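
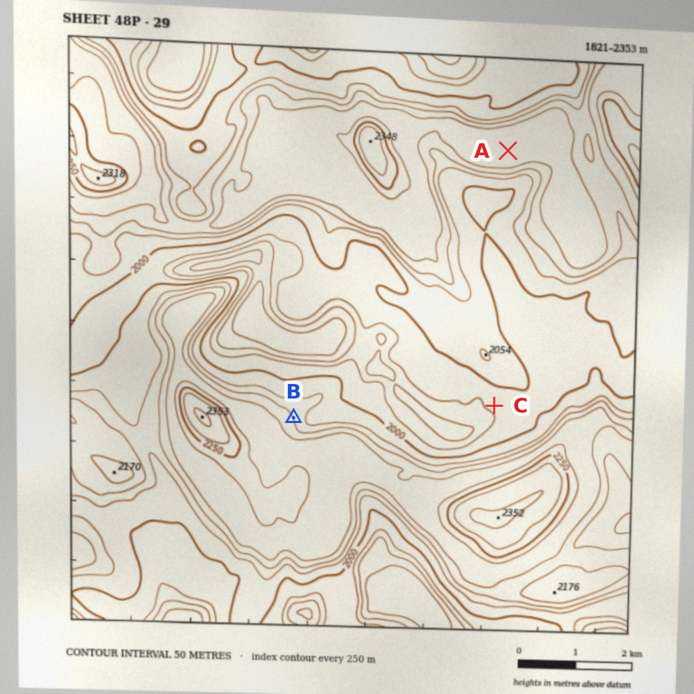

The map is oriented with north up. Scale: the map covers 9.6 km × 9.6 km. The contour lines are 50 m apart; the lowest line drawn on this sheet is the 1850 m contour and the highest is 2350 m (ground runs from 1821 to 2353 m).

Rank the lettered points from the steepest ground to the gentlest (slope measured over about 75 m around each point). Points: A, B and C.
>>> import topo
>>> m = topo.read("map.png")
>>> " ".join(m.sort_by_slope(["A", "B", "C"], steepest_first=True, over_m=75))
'B C A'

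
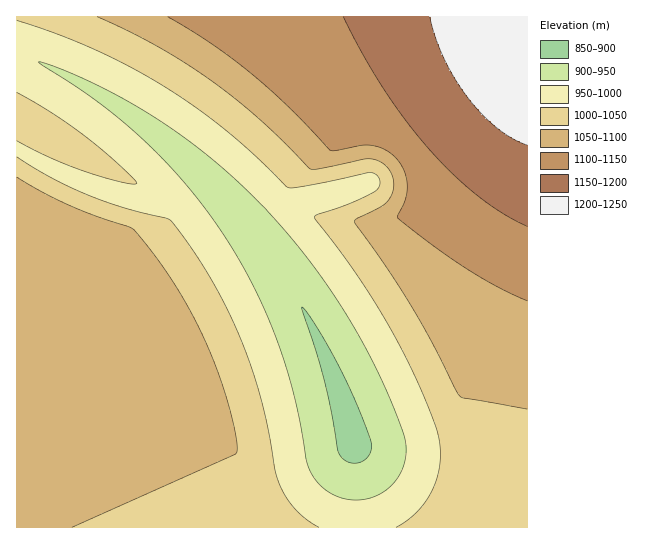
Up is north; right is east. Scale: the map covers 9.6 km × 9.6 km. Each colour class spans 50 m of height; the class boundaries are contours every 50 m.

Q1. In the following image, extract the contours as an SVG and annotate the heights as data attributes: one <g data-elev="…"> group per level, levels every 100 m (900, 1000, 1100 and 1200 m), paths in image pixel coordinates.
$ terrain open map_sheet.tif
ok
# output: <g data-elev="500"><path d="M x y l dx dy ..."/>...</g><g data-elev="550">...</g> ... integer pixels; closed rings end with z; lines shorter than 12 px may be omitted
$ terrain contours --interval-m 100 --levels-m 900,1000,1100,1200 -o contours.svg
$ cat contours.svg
<g data-elev="900"><path d="M349 462l-7-4-4-7-13-68-23-76 15 20 22 39 17 37 15 38 0 9-5 9-8 4z"/></g><g data-elev="1000"><path d="M319 527l-12-7-10-9-9-10-7-12-6-18-6-40-8-33-20-57-14-32-16-30-18-29-21-28-6-4-43-10-38-14-35-17-33-20"/><path d="M17 141l31 16 33 13 40 12 12 2 4-1-20-20-34-28-32-22-34-21"/><path d="M17 20l38 13 38 16 36 17 34 20 33 21 31 24 28 25 33 31 6 1 17-3 58-12 5 0 4 4 2 8-2 4-4 3-23 11-32 11-5 3 43 58 32 51 28 55 21 52 2 13 0 15-2 13-4 13-7 12-9 12-11 9-11 7"/></g><g data-elev="1100"><path d="M168 17l43 27 40 30 38 33 41 43 5 1 34-6 12 3 10 6 11 12 5 16-1 15-8 18 0 3 35 27 34 24 31 18 29 14"/></g><g data-elev="1200"><path d="M430 17l5 20 9 21 10 20 13 19 15 17 15 14 16 11 14 6"/></g>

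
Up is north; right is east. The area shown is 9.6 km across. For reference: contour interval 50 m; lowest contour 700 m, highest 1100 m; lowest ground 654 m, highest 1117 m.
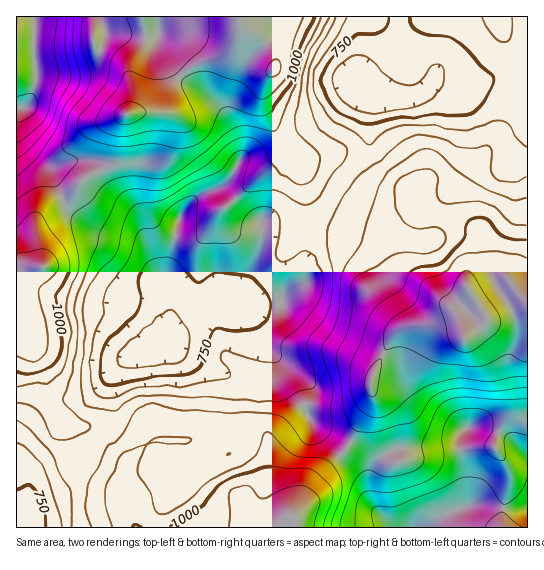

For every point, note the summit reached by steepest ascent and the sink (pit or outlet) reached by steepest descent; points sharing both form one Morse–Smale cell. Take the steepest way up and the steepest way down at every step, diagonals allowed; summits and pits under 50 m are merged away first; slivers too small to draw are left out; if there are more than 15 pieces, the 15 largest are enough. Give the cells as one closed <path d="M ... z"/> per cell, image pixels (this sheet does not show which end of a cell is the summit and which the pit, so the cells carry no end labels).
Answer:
<path d="M181 77l-8 8-6 20-6 7-32 1-6 5-4 11-3 29-3 5-27 14-16 16-9 5 10 15 24 18 11 4 28 4 10 6 23 45 2 9-1 28-9 16 28 13 18 11 14 5 10 0 8-7 6-11 1-17-3-30 40-4 3-9 20-15 0-49 21-23 6-10-13-6-9-8-12-24-15-16-17 10-19 3-5 4 0-10-2-9-15-30-22-20z"/><path d="M331 196l-6 11-21 23 0 49-19 14-4 10-38 4 10 15 11 23 27 29 12 30 20 4 20 0 14-5 14-12 2-18 18-34 7-8 13-6 22-1 14-5 10 0 6 8 2 12 22-18-2-6-18-28 1-8 16-17 0-17-1-7-6-9-20-9-30-8-6-3-6-9-5 8-16 8-13 4-11 0-9-4-11-9z"/><path d="M522 76l-7 3-42 4-36-4-14 14-17 6-21-2-18-4 2 5 0 29-2 19-8 13-20 22-8 14 19 12 11 9 9 4 11 0 13-4 16-8 5-8 2 5 10 7 30 8 20 9 6 9 1 24-16 17-1 8 19 32 5 0 23-11 14-3 0-206-5-10z"/><path d="M527 305l-5 0-27 12-8 2-9 10-13 10-5-17-3-3-10 0-14 5-27 3-8 4-7 8-19 38 0 26-11 16-12 26-9 10 21 16 11 34 22 23 33 0 12-11 22-8 6-4-2-32-5-20 0-16 6-9 12-1 23 6 27 24z"/><path d="M61 197l-15 8-10 14 0 16 7 31-16 7-11 12 0 49 7 1 13 16 14 53 35-8 13-7 25-28 34-16 6-6 6-18 0-22-2-9-23-45-10-6-28-4-11-4-24-18z"/><path d="M303 405l-32 32-1 8-2-7-6-6-19-5-25 2-35 12-26-1-11 5-18 17-4 15 0 20 12 30 158 1-1-11 10-14 6-16 31-32-11-14-16-15z"/><path d="M142 16l-126 1 0 114 7 14 28 26 11 26 8-4 16-16 25-12 5-7 3-29 4-11 8-8 2-11-2-28 14-30 0-12z"/><path d="M242 307l2 30-1 17-6 11-8 7-10 0-14-5-43-23-11 3-24 12-11 11-7 19 3 36-12 14 24 22 2 7 3-7 12-12 12-8 30 0 43-13 17-1 16 4 9 7 2 7 1-8 33-32-13-31-27-29-11-23z"/><path d="M361 16l-203 0-1 29 18 26 6 5 18-13 28-10 8-7 7-22 3 4 12 7 8 7 10 16 0 11-11 14-1 22 13 28 5 8 4 0 10-8 31-13 33-33-2-17 6-19z"/><path d="M397 16l-36 1 2 34-6 19 2 17-33 33-31 13-12 9 17 21 9 20 20 13 3-2 7-13 20-22 8-13 2-19 0-29-4-5 20 4 21 2 17-6 10-11 2-5-5-6-31-16z"/><path d="M527 16l-129 0-1 37 2 3 7 1 24 14 5 6-1 4 3-2 6 0 18 4 12 0 42-4 13-8z"/><path d="M101 440l-18 13-14 3-27 11-10 10-4 26-12 11 1 14 119-1-12-30 1-34z"/><path d="M478 427l-12 1-6 9 0 16 7 33 0 19-6 4-22 8-10 11 99-1 0-69-25-23z"/><path d="M242 24l-5 17-10 12-28 10-19 14 22 14 22 20 15 30 2 9 0 10 5-4 19-3 18-11-20-37 1-22 11-14-2-15-10-14-18-12z"/><path d="M341 456l-12 9-20 22-6 16-10 14 2 10 98 1-21-23-11-34z"/>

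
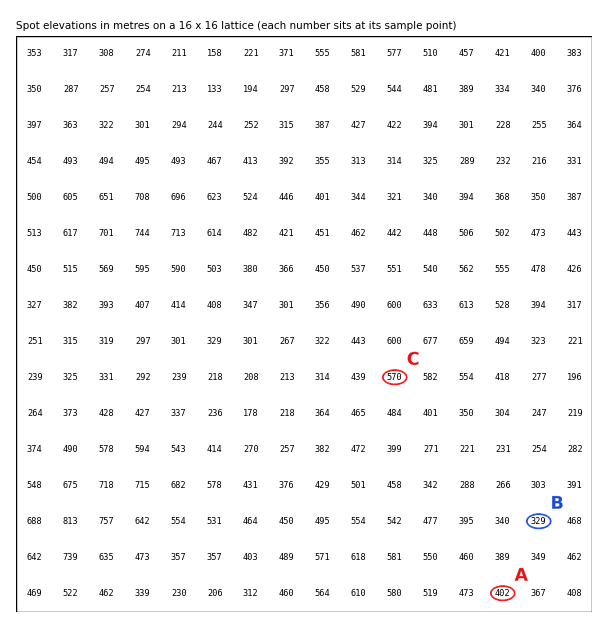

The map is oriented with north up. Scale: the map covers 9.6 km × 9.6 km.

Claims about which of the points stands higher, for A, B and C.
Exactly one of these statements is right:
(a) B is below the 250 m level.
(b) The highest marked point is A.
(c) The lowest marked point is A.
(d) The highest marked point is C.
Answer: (d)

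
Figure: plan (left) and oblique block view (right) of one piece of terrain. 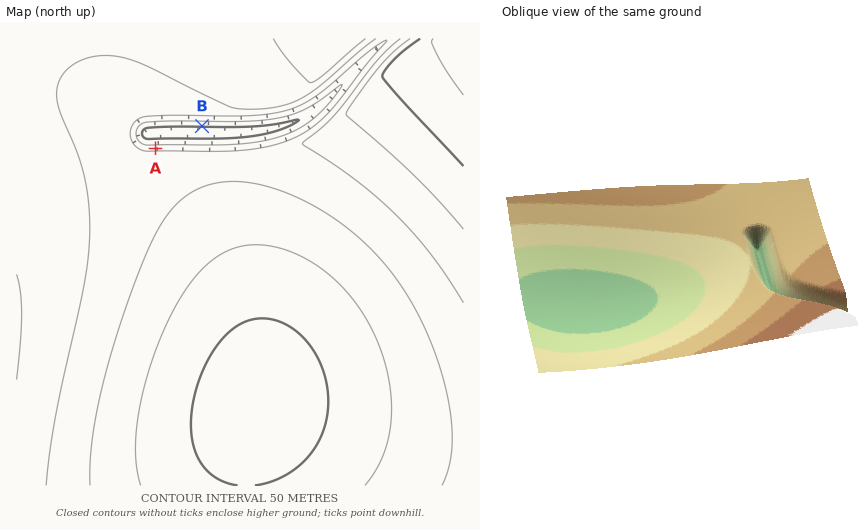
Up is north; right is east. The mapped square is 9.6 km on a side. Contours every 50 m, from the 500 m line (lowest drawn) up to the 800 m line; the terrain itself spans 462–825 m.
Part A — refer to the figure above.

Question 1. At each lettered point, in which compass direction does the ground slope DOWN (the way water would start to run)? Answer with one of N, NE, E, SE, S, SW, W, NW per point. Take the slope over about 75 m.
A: N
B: S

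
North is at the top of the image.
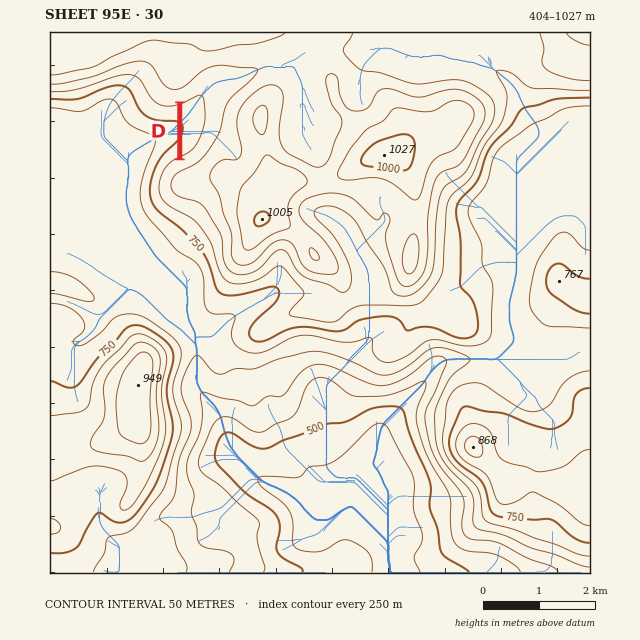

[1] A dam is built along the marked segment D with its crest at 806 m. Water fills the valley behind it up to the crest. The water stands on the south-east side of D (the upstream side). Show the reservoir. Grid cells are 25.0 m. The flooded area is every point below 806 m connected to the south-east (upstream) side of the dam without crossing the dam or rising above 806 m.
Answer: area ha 41.5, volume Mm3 8.83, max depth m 56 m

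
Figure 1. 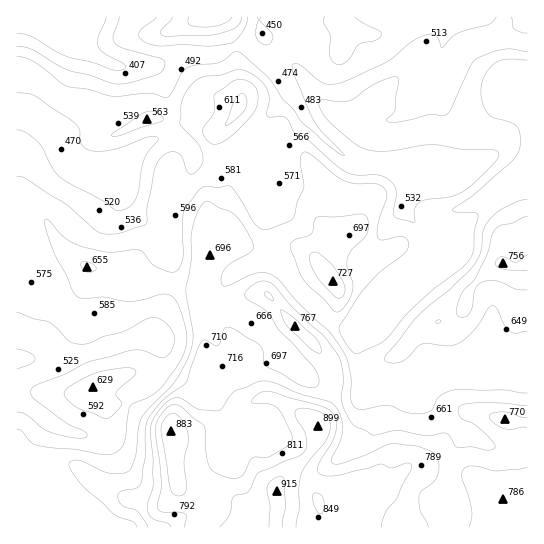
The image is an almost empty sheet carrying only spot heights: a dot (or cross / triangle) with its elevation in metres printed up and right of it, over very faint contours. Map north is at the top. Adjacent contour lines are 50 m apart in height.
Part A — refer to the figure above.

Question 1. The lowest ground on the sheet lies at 380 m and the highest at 920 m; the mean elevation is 620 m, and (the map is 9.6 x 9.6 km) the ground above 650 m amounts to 30.6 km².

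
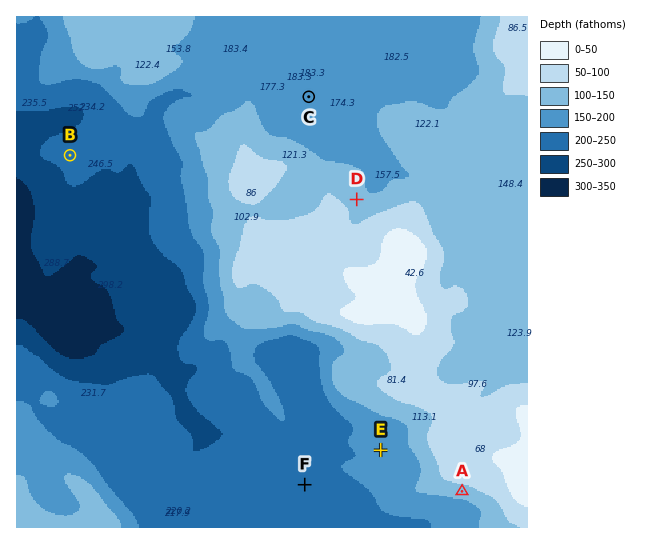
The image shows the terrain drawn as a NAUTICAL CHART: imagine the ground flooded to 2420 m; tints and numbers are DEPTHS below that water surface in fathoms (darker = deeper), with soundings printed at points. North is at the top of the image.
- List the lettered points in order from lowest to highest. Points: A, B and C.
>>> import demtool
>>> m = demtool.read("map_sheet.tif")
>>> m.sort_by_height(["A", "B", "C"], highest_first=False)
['B', 'C', 'A']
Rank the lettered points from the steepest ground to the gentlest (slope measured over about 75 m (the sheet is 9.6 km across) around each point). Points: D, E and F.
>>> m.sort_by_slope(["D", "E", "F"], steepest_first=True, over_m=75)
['D', 'E', 'F']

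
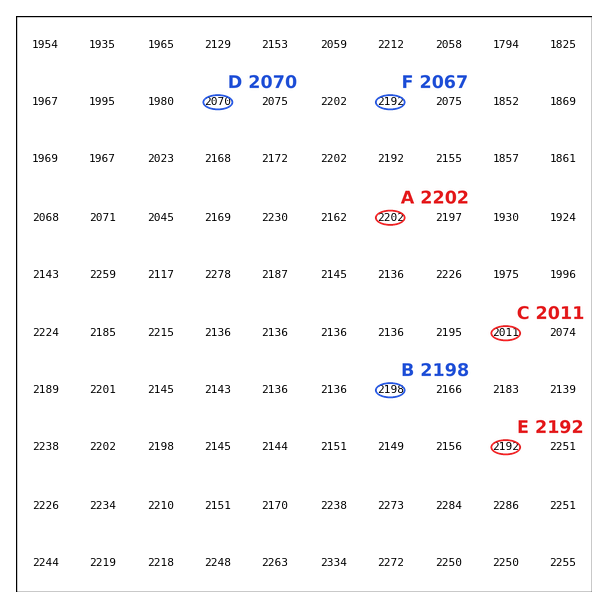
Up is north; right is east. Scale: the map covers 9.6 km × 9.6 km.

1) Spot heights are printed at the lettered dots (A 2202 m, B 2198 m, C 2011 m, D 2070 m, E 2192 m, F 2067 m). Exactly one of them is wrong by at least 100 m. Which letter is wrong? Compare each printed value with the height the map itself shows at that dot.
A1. F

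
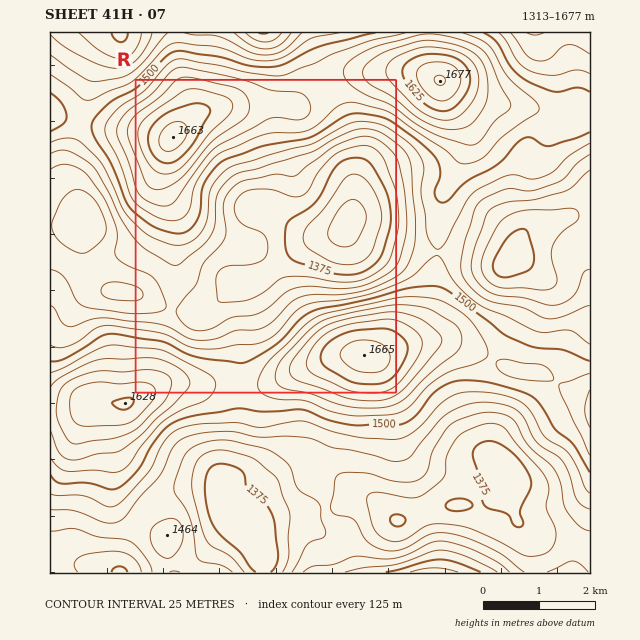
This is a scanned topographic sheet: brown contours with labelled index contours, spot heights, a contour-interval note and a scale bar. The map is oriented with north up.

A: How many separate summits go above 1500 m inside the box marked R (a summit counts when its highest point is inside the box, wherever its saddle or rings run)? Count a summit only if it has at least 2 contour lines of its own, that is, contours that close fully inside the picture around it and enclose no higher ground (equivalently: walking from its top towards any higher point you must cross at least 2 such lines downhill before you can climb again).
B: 2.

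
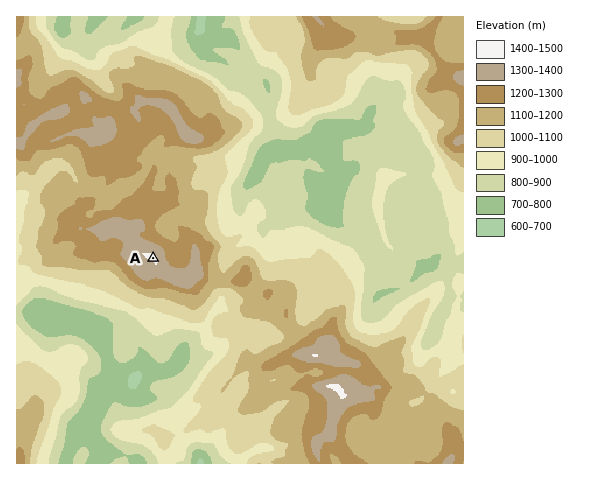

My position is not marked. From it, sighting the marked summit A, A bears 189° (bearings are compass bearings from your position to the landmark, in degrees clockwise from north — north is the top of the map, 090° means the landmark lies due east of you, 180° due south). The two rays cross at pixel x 183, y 69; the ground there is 1030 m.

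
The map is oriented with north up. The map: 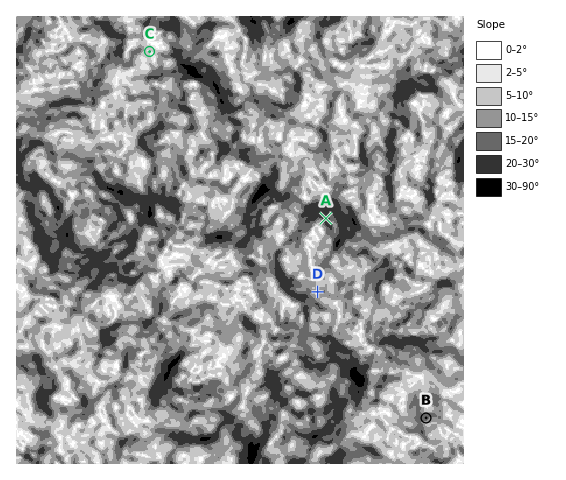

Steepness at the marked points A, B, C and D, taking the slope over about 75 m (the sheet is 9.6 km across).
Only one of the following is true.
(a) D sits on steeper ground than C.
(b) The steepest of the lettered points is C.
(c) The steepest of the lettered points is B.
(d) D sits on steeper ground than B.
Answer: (a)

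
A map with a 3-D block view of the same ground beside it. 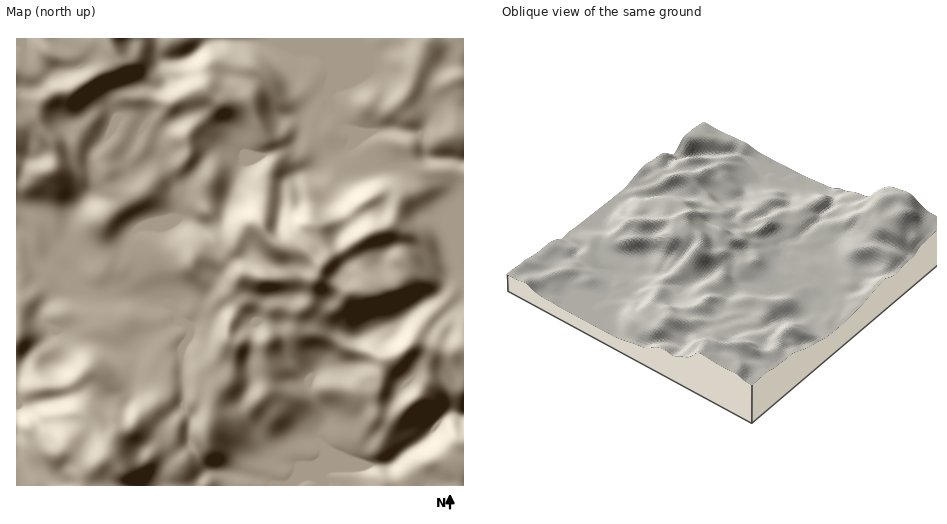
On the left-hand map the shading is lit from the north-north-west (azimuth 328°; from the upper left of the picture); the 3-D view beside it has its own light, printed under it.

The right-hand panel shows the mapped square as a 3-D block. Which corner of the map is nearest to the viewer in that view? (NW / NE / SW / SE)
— NW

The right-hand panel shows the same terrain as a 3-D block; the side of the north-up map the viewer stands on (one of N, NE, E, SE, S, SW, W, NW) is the NW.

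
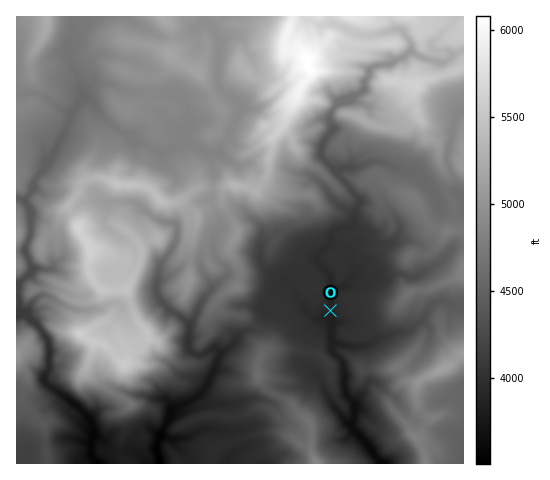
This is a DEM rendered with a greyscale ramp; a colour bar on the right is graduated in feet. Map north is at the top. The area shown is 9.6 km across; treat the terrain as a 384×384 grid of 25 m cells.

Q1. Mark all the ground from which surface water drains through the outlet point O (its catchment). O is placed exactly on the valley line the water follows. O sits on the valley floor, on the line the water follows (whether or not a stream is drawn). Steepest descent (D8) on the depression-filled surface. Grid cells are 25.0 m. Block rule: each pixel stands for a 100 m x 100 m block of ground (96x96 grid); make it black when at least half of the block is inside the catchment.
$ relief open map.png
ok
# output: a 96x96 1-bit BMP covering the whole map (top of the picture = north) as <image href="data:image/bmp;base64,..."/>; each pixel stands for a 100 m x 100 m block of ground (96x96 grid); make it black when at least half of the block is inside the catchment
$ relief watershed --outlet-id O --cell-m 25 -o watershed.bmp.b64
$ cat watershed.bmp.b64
<image width="96" height="96" href="data:image/bmp;base64,Qk2+BAAAAAAAAD4AAAAoAAAAYAAAAGAAAAABAAEAAAAAAIAEAAATCwAAEwsAAAIAAAAAAAAA////AAAAAAAAAAAAAAAAAAAAAAAAAAAAAAAAAAAAAAAAAAAAAAAAAAAAAAAAAAAAAAAAAAAAAAAAAAAAAAAAAAAAAAAAAAAAAAAAAAAAAAAAAAAAAAAAAAAAAAAAAAAAAAAAAAAAAAAAAAAAAAAAAAAAAAAAAAAAAAAAAAAAAAAAAAAAAAAAAAAAAAAAAAAAAAAAAAAAAAAAAAAAAAAAAAAAAAAAAAAAAAAAAAAAAAAAAAAAAAAAAAAAAAAAAAAAAAAAAAAAAAAAAAAAAAAAAAAAAAAAAAAAAAAAAAAAAAAAAAAAAAAAAAAAAAAAAAAAAAAAAAAAAAAAAAAAAAAAAAAAAAAAAAAAAAAAAAAAAAAAAAAAAAAAAAAAAAAAAAAAAAAAAAAAAAAAAAAAAAAAAAAAAAAAAAAAAAAAAAAAAAAAAAAAAAAAAAAAAAAAAAAAAAAAAAAAAAAAAAAAAAAAAAAAAAAAAAAAAAAAAAAAAAAAAAAAAAAAAAAAAAAAAAAAAAAAAAAAAAAAAAAAAAAAAAAAAAAAAAAAAAAAADAAAAAAAAAAAAAAADwAwAAAAAAAAAAAAH//4AAAAAAAAAAAAH//8AAAAAAAAAAAAP///4AAAAAAAAAAAP///+AAAAAAAAAAAP////wAAAAAAAAAAf////8AAAAAAAAAA/////8AAAAAAAAAB/////8AAAAAAAAAD/////8AAAAAAAAAD/////8AAAAAAAAAH/////8AAAAAAAAAP/////8AAAAAAAAAf/////8AAAAAAAAA//////8AAAAAAAAAf/////8AAAAAAAAAf/////gAAAAAAAAAf/////gAAAAAAAAAf/////wAAAAAAAAAf/////wAAAAAAAAAf/////wAAAAAAAAA//////wAAAAAAAAD//////gAAAAAAAAH//////gAAAAAAAAP//////AAAAAAAAAP//////AAAAAAAAAH//////AAAAAAAAAD//////AAAAAAAAAD//////AAAAAAAAAD/////+AAAAAAAAAD/////+AAAAAAAAAD/////+AAAAAAAAAB/////+AAAAAAAAAB/////+AAAAAAAAAB/////8AAAAAAAAAB/////4AAAAAAAAAA/////wAAAAAAAAAA/////wAAAAAAAAAAf////gAAAAAAAAAAP////gAAAAAAAAAAP////AAAAAAAAAAAP////AAAAAAAAAAAH////AAAAAAAAAAAD////AAAAAAAAAAAD///+AAAAAAAAAAAD///+AAAAAAAAAAAB////AAAAAAAAAAAA////AAAAAAAAAAAA////wAAAAAAAAAAAf////AAAAAAAAAAAf////4AAAAAAAAAA/////8AAAAAAAAAAf////8AAAAAAAAAA/////8AAAAAAAAAP/////8AAAAAAAAAf/////8AAAAAAAAAf/////8AAAAAAAAAP/////8AAAAAAAAAP/////8AAAAAAAAAP/////8AAAAAAAAAH/////8AAAAAAAAAH/////8="/>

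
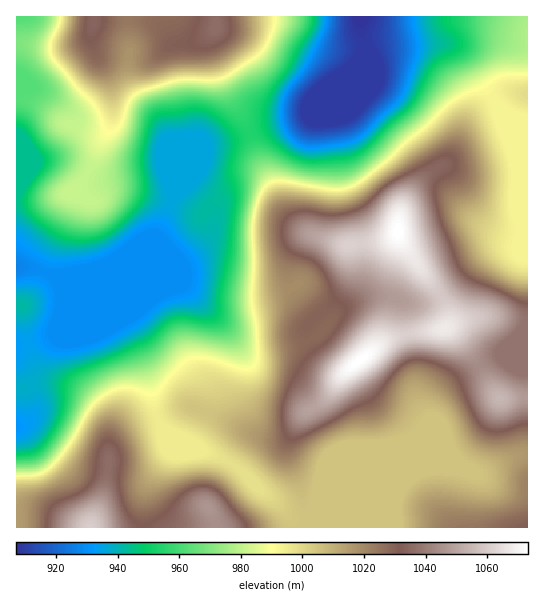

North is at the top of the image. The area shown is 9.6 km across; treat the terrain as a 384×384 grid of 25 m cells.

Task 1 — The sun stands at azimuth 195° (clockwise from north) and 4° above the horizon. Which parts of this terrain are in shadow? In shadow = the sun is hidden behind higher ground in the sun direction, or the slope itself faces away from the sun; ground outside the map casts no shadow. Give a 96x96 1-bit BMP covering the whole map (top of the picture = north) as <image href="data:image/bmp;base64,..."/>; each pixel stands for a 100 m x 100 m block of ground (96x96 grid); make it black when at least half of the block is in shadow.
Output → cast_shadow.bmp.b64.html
<image width="96" height="96" href="data:image/bmp;base64,Qk2+BAAAAAAAAD4AAAAoAAAAYAAAAGAAAAABAAEAAAAAAIAEAAATCwAAEwsAAAIAAAAAAAAA////AAAAAAAAAAAAAAAAAAAAAAAAAAAAAAAAAAAAAAAAAAAAAAAAAAAAAAAAAAAAACAAAAAAAAAAAAAAAGAAAAAAAAAAAAAAAMAAAAAAAAAAAAAAA4AAAAAAAAAAAAAAH4AAAAAAAAD4AAAAfwAAAAAAAAD4AAAA/wAAAAAAAAD8AAAAfgAAAAAAAAD8AAAAPgAAAAAAAAD8AAAACAAAAAAAAAD8AAAAAAAAAAAAAAD8AAAAAAAAAAAAAAB8AAAAAAAAAAAAAAA4AAAAAAAAAAAAAAAwAAAAAAAAAAAAAAAAAAAAAAAAAAAAAAAAAAAAAAAAAAAAAAAAAAAAAAAAAAAAAAAAAAAAAAAAAAAAAAAAAAAAAAAAAAAAAAAAAAAAAAAAAAAAAAAAAAAAAAAAAAAAAAAAAAAAAAAAAAAAAAAAAAAAAAAAAAAAAAAAAAAAAAAAAAAAAAAAAAAAAAAAAAAAAAAAAAAAAAAAAAAAAAAAAAAAAAAAAAAAAAAAAAAAAAAAAAAAAAAAAAAAAAAAAAAAAAAAAAAAAAAAAAAAAAAAAAAAAAAAAAAAAAAAAAAAAAAAAAAAAAAAAAAAAAAAAAAAAAAAAAAAAAAAAAAAAAAAAAAAAAAAAAAAAAAAAAAAAAAAAAAAAAAAAAAAAAAAAAAAAAAAAAAAAAAAAAAAAAAAAAAAAAAAAAAAAAAAAAAAAAAAAAAAADwAAAAAAAAAAAAAAP4AAAAAAAAAAAAAAP4AAAAAAAAAAAAAAP4AAAAAAAAAAAAAAPwAAAAAAAAAAAAAAHgAAAAAAAAAAAAAAAAAAAAAAAAAAAAAAAAAAAAAAAAAAAAAAAAAAAAAAAAAAAAAAAAAAAAAAAAAAAAAAAAAAAAAAAAAAAAAAAAAAAAAAAAAAAAAAAAAAAAAAAAAAAAAAAAAAAAAAAAAAAAAAAAAAAAAAAAAPAAAAAAAAAAAAAAB/gAAAAAAAAAAAAAD/wAAAAAAAAAAAAAP/wAAAAAAAAAAAAA//wAAAAAAAAAAAAB//4AAAAAAAAAAAAB//48AAAAAAAAAAAB//4+AAAAAAAAAAAB//4+AAAAAAAAAAAB//4+AAAAAAAAAAAA//4cAAAAAAAAAAAA//4AAAAAAAAAAAAA//wAAAAAAAAAAAAAf/wAAAAAAAAAAAAAf/gAAAAAAAAAAAAAf/gAAAAAAAAAAAAAP/AAAAAAAAAAAAAAH/AAAAAAAAAAAAAAD4AAAAAAAAAAAAAAAAAAAAAAAAAAAAAAAAAAAAAAAAAAAAAAAAAAAAAAAAAAAAAAAAAAAAAAAAAAAAAAAAAAAAAAAAAAAAAAAAAAAAAAAAAAAAAAAAAAAAAAAAAAAAAAAAAAAAAAAAAAAAAAAAAAAAAAAAAAAAAAAAAAAAAAAAAAAAAAAAAAAAAAAAAAAAAAAAAAAAAAAAAAAAAAAAAAAAAAAAAAAAAAAAAAAAAAAAAAAAAAAAAAAAAAAAAAAAAAAAAAAAAAAAAAAAAAAAAAAAAAAAAAAAAAAAAAAAAAAAAAAAAAAAAAAAAA="/>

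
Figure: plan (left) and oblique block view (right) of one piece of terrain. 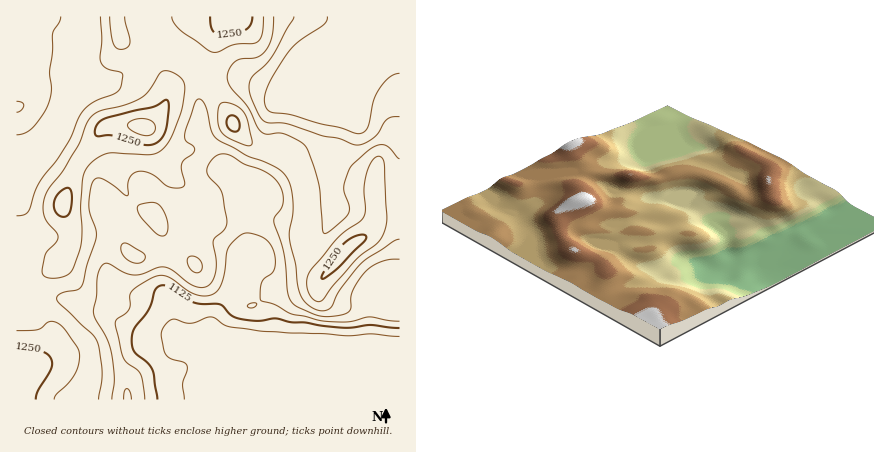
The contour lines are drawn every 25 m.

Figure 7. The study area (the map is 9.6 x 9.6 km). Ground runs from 1085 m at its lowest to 1285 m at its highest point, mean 1180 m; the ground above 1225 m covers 13.1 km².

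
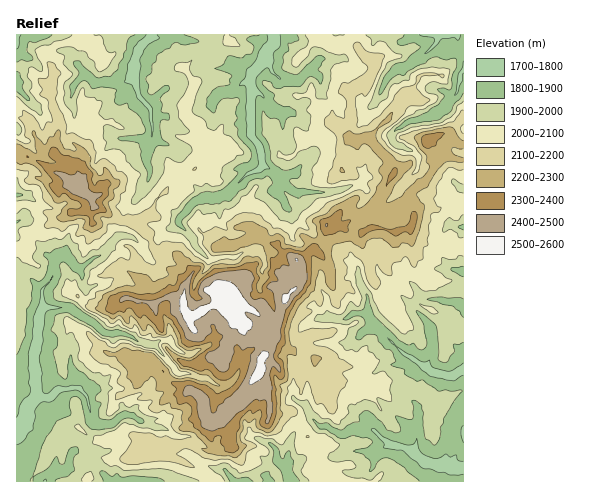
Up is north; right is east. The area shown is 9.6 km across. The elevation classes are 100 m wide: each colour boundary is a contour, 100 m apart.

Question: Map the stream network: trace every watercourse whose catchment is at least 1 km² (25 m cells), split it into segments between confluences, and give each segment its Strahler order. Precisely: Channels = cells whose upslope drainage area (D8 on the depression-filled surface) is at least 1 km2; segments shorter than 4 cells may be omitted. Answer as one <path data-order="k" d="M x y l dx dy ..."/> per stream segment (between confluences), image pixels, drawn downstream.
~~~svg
<path data-order="1" d="M68 469l-2 2-13 1-7 7 0 2"/><path data-order="1" d="M383 448l5-3 4 1"/><path data-order="2" d="M392 446l10 0 3 2 2 2 6 2 7 7 8 5 13 0 1 1 4 0 6 4 11 0"/><path data-order="1" d="M269 443l7 6 1 2 0 8 4 6 4 1 5 12 0 3"/><path data-order="1" d="M145 422l-6-1 0-1-8-5-7 0-5 2-8 7-14 0-2-1-4-3 0-6-2-6-1-9-10-11-19 1-10 8-13 0"/><path data-order="1" d="M300 403l4 1 4 5 3 7 9 11 8 0 4 3 9 5 2 0 8-5 23 0 9 9 5 3 4 4"/><path data-order="2" d="M36 397l-9 10-1 2 0 7-4 6-1 5-4 7"/><path data-order="1" d="M239 369l-4 10-5 4-6 3-6 0-12-8-7 0-4-3-7-1-1-1-4 0-1 1-4-1-3-2-1-4-20-22"/><path data-order="2" d="M427 368l5 4 7 2 5 0 1 1 9 0 5-3 4-1"/><path data-order="1" d="M182 353l-7-5-4-7-3-1-8 0-6 5"/><path data-order="2" d="M154 345l-6 0-7-4-3 0-6-4-5-1-3-3-19 0-13-11-5-3-18-11-26 0-1 1"/><path data-order="1" d="M374 329l4 0"/><path data-order="2" d="M378 329l25 24 9 5 7 6 8 4"/><path data-order="1" d="M326 318l18 1 10-6 11 0 3 3"/><path data-order="2" d="M368 316l2 4 8 9"/><path data-order="2" d="M42 309l-2 3 0 4-1 1-1 24-4 11 0 16 1 1 1 28"/><path data-order="1" d="M414 309l19 20 0 24-5 8-1 7"/><path data-order="1" d="M444 301l1 1 13 0 5 3"/><path data-order="1" d="M264 276l-2-6 3-3 0-5-2-6-5-4-6 0-2-2-1 2-5 0-9 5-11-1-10 4-5 0-14-14-2-8-14-14 0-5 16-18 11-4 9 1 14-6 17-17 13-5 3-4 1 0"/><path data-order="1" d="M358 276l3 9 7 12 0 19"/><path data-order="1" d="M140 245l-9-9-13 0-19 20-5 1-13 11-4 0-13-13-3 0-7 8 0 12-2 5-10 10 0 19"/><path data-order="1" d="M286 206l-1-5-8-9 0-5 3-4 0-4"/><path data-order="1" d="M360 184l-3 1-6 0-9 5-10 1-2 1-36 0-10-9-3 0-1-4"/><path data-order="1" d="M406 182l11-12 2-12-6-7-7-2-4-4-5 0-5-4 0-6 1-2 5-5 4-1 3-4 5-2 24-5 24-24 0-6 2-5 0-7 3-4"/><path data-order="1" d="M148 178l2-2 0-8-3-4 0-13 4-7 0-6"/><path data-order="2" d="M278 177l-9-9-6-2"/><path data-order="1" d="M294 173l-2 2-5 0-3 2-6 0"/><path data-order="2" d="M263 166l-1-12-3-7-2-5-6-7 0-46"/><path data-order="1" d="M126 138l25 0"/><path data-order="2" d="M151 138l1-2-1-27-13-15 0-3-1-2 0-12-1-2 0-17"/><path data-order="1" d="M280 113l-6-3-9-9-1-3-5-5-2-1-5 0-1-3"/><path data-order="1" d="M229 92l6-1 8-9 7 0 1-3"/><path data-order="2" d="M251 89l0-10"/><path data-order="1" d="M74 86l4-6 6-5 5 2 6 5 29 0 3-1 3-6 2-2 0-8 2-2 0-4 2-1"/><path data-order="1" d="M386 80l10-10 3-3 6 0 5-2 8-8 8-4 11-10 1-3 0-4 2-1 8 0"/><path data-order="2" d="M251 79l1-6 8-8 5-8"/><path data-order="1" d="M308 72l-10 8-15 0-11-8-2-6 0-3-5-6"/><path data-order="2" d="M136 58l1-1 0-6 2-4 12-11 0-1 1 0"/><path data-order="2" d="M265 57l1-6 8-9 0-5-1-2"/>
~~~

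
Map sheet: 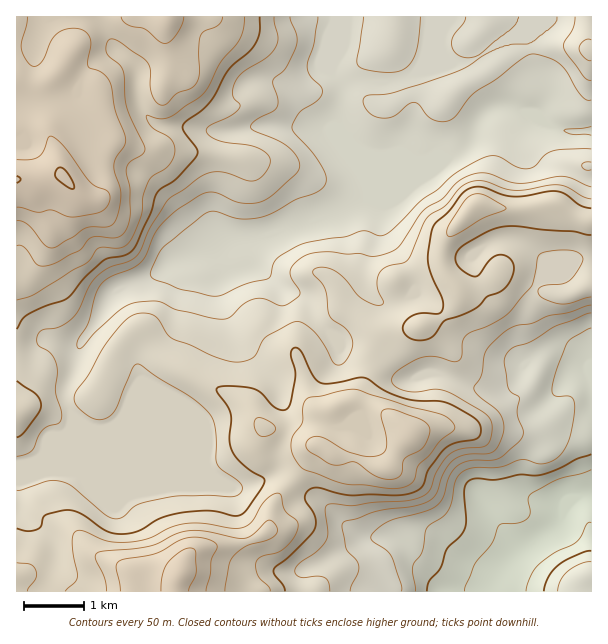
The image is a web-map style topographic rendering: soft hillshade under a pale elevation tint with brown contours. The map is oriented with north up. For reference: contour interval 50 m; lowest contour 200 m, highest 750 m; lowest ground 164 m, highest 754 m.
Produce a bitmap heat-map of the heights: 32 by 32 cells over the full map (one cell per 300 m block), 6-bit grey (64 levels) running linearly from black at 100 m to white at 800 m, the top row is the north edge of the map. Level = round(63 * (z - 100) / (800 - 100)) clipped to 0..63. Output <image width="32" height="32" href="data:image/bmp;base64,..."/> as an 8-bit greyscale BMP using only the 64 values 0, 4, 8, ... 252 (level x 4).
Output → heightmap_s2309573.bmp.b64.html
<image width="32" height="32" href="data:image/bmp;base64,Qk02CAAAAAAAADYEAAAoAAAAIAAAACAAAAABAAgAAAAAAAAEAAATCwAAEwsAAAABAAAAAAAAAAAAAAEBAQACAgIAAwMDAAQEBAAFBQUABgYGAAcHBwAICAgACQkJAAoKCgALCwsADAwMAA0NDQAODg4ADw8PABAQEAAREREAEhISABMTEwAUFBQAFRUVABYWFgAXFxcAGBgYABkZGQAaGhoAGxsbABwcHAAdHR0AHh4eAB8fHwAgICAAISEhACIiIgAjIyMAJCQkACUlJQAmJiYAJycnACgoKAApKSkAKioqACsrKwAsLCwALS0tAC4uLgAvLy8AMDAwADExMQAyMjIAMzMzADQ0NAA1NTUANjY2ADc3NwA4ODgAOTk5ADo6OgA7OzsAPDw8AD09PQA+Pj4APz8/AEBAQABBQUEAQkJCAENDQwBEREQARUVFAEZGRgBHR0cASEhIAElJSQBKSkoAS0tLAExMTABNTU0ATk5OAE9PTwBQUFAAUVFRAFJSUgBTU1MAVFRUAFVVVQBWVlYAV1dXAFhYWABZWVkAWlpaAFtbWwBcXFwAXV1dAF5eXgBfX18AYGBgAGFhYQBiYmIAY2NjAGRkZABlZWUAZmZmAGdnZwBoaGgAaWlpAGpqagBra2sAbGxsAG1tbQBubm4Ab29vAHBwcABxcXEAcnJyAHNzcwB0dHQAdXV1AHZ2dgB3d3cAeHh4AHl5eQB6enoAe3t7AHx8fAB9fX0Afn5+AH9/fwCAgIAAgYGBAIKCggCDg4MAhISEAIWFhQCGhoYAh4eHAIiIiACJiYkAioqKAIuLiwCMjIwAjY2NAI6OjgCPj48AkJCQAJGRkQCSkpIAk5OTAJSUlACVlZUAlpaWAJeXlwCYmJgAmZmZAJqamgCbm5sAnJycAJ2dnQCenp4An5+fAKCgoAChoaEAoqKiAKOjowCkpKQApaWlAKampgCnp6cAqKioAKmpqQCqqqoAq6urAKysrACtra0Arq6uAK+vrwCwsLAAsbGxALKysgCzs7MAtLS0ALW1tQC2trYAt7e3ALi4uAC5ubkAurq6ALu7uwC8vLwAvb29AL6+vgC/v78AwMDAAMHBwQDCwsIAw8PDAMTExADFxcUAxsbGAMfHxwDIyMgAycnJAMrKygDLy8sAzMzMAM3NzQDOzs4Az8/PANDQ0ADR0dEA0tLSANPT0wDU1NQA1dXVANbW1gDX19cA2NjYANnZ2QDa2toA29vbANzc3ADd3d0A3t7eAN/f3wDg4OAA4eHhAOLi4gDj4+MA5OTkAOXl5QDm5uYA5+fnAOjo6ADp6ekA6urqAOvr6wDs7OwA7e3tAO7u7gDv7+8A8PDwAPHx8QDy8vIA8/PzAPT09AD19fUA9vb2APf39wD4+PgA+fn5APr6+gD7+/sA/Pz8AP39/QD+/v4A////AKSgoKSswMzQ4NzIuKiklISEfHBkYFhAMCggICAkOExUpJycpLTEzNDY4My4rKCQgHh4cGhgUEQ4LCQgHCAsPEiYmJiorKywuMTUzMC0sKiUhHhoYFhQSDw0KCQcHCAkMJCQmKCUjIyYpLCwqKS0tKSQeGhgWFBMRDgwJCAgHBgkiIyQjIB8gIiMkJCMkKSonJB8eHBsZGBQQDAoKCQcGByAhISAfHx8fHx8fHyAkKCYjIyUlJSUhGRAMCwsJCAYGHx8fHx8fHx8fHx8fISQmJygqKywuLCYdEw8PDg4NCgkfHx8fHx8fHx8fHyElJyYpLC4tLS4uKiMcGRgUExMQDSIfHx8fHx8fHx8fIicoKCktLCwrLTAvKSUjHhgVFBIRJiEfHx8fHx8fHx8iJignJyorKystLy0qJyQeGRUUExEmIx8gISAfHx8fISQmJiMmKisrKyonJSUiHhoXFRMTESQiHx8hIR8fICIjJCQjIiQlJSYmIh8eHh0bGRYWExEQIiEeHSAhICAiIiIhICAiJCMhISIhHx0dHhwZFhUUERAhIB0bHiEgISEgHx4fICIkIh8fIiIiIiEgHRoXFRQSECIgHxwbHyEhHx4eHR4fICEgHyAiIiQmJCEfHRoZFxQSJSMiHxobHh8dGxoaHB0dHh4gISAhIiQkJCMiHx0cGxgpJyUiGxgZGRgXFxcZGhkbHSAgHyAhISQmJSQiHyAhICwrKSYfGxkXFhYVFRUWGBwfIB8eISEiJSYkJSQgHx8hLS4tKyYjHxgVFRUVFRUXGh0dHBwdHyImJCIkJCEfHyAuMjIvLCsnHBcVFRUUFBUVFxcYGBgbISYnJCIiISEhIjI1NTQzMSshGhcWFRYWFRQUFBUVFRceJSkoJiUlJSYmNzc3ODczLCUeGxgZGhoYFhUUFBQUFRgdJiopJycoJyM6Ojo5NjMsJyMfHR0eHhwZFxYUFBQUFBcdIyEeHiEgHDk5OjczMSwqKCQhICEgHhwYFRQUFBQUFBYZGRcXGBobNDY3NDMyLywqJiMhISAeGhYUFBQUFBQUFBUWFRUWFxc0NTUzMzMvKigkIB4dGxkXFRQUFRUUFBUUFBQUFBMTEjM0MzIzMiwpKSYiIB4cGhcVFBUWFxYWFxYUExMSEhQUMzMyMjMxKywuKyciHx4bGBcVFhYXFxcYGBYUExMTFBczMzQyMjArLS8uKyQfHRsZFxYWFhYWFhcXFxcVFRQWGjIyNDMwLSwuMC4sKCMgHRoWFhYXGBcWFhYXFxcWFhkeMTEzNDAtLzAxLy0rJyMfGxcWFhcZGBYWFxcXFxcYGx8yMTExLzAxMjQwLSwpJB8aFxYWFxkZFxYWFxgXFhcZHQ="/>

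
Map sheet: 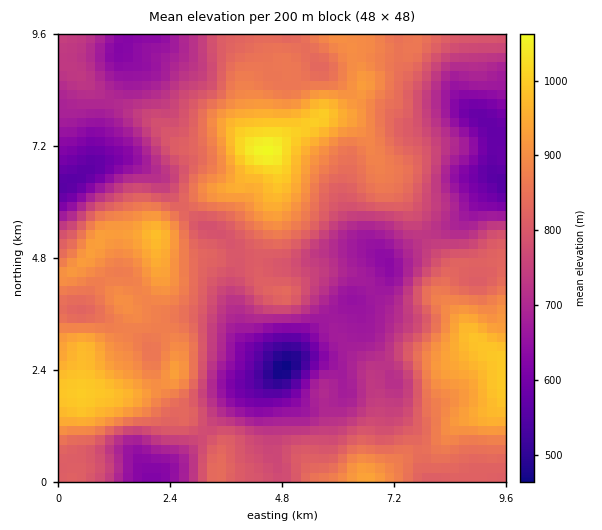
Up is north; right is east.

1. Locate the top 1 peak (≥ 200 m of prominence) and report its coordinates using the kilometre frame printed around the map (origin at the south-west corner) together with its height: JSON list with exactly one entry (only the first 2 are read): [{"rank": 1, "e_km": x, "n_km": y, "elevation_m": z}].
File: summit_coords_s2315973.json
[{"rank": 1, "e_km": 4.49, "n_km": 7.09, "elevation_m": 1064}]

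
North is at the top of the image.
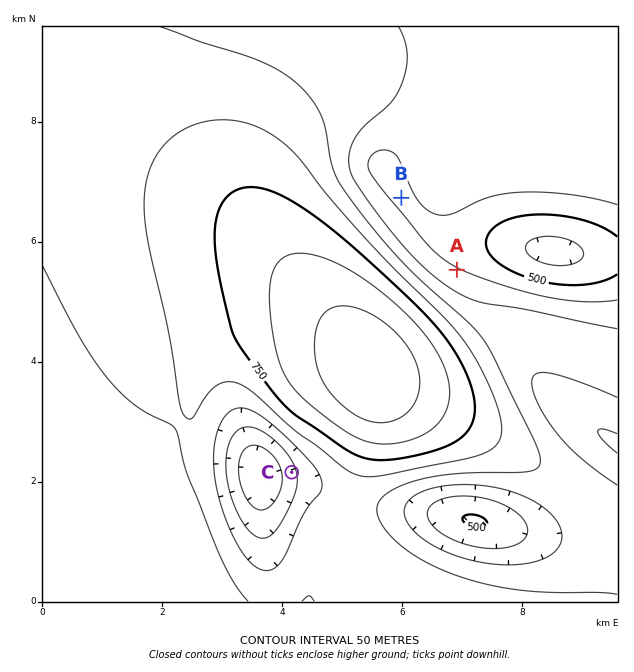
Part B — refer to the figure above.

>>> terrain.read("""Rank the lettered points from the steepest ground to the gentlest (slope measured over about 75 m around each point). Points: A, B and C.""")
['C', 'A', 'B']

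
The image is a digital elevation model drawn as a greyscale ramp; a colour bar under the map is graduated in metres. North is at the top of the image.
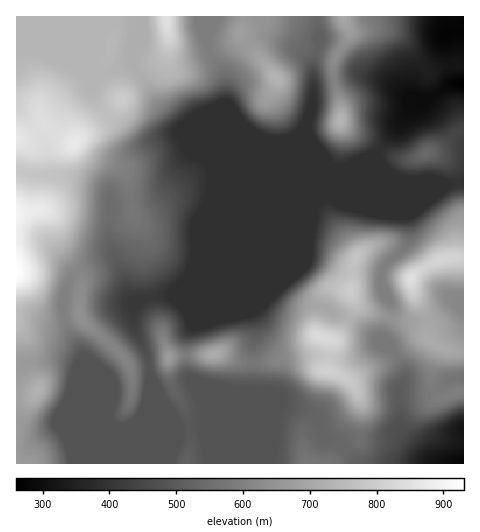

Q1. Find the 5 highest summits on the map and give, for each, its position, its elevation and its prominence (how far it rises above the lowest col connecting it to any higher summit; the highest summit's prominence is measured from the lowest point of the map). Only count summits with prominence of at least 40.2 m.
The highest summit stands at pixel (75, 144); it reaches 871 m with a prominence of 86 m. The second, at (411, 278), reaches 846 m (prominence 364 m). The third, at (318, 335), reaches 833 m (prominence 190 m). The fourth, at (350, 291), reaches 796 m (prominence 72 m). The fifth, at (341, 120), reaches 736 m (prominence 201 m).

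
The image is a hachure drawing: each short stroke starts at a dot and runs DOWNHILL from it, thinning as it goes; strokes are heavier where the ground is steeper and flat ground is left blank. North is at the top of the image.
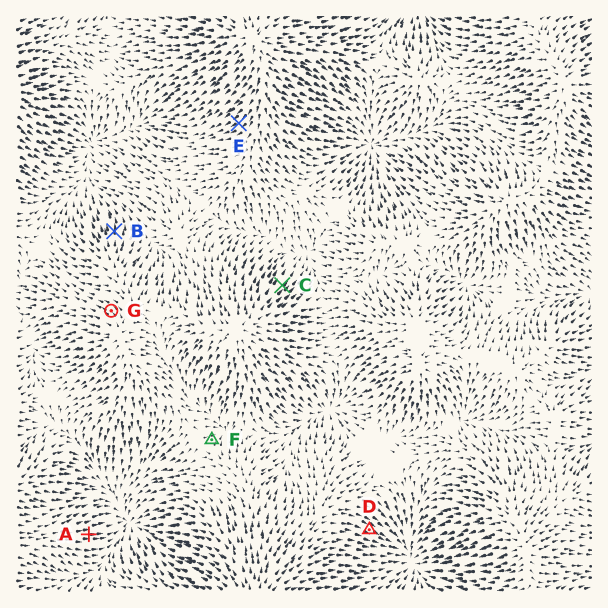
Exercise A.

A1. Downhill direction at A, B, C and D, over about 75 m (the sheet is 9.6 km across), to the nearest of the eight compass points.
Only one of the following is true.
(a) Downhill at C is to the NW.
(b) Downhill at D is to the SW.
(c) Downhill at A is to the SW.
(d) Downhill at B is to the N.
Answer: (d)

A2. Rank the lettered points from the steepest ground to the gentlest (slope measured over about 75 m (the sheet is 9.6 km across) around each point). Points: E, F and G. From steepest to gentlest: E G F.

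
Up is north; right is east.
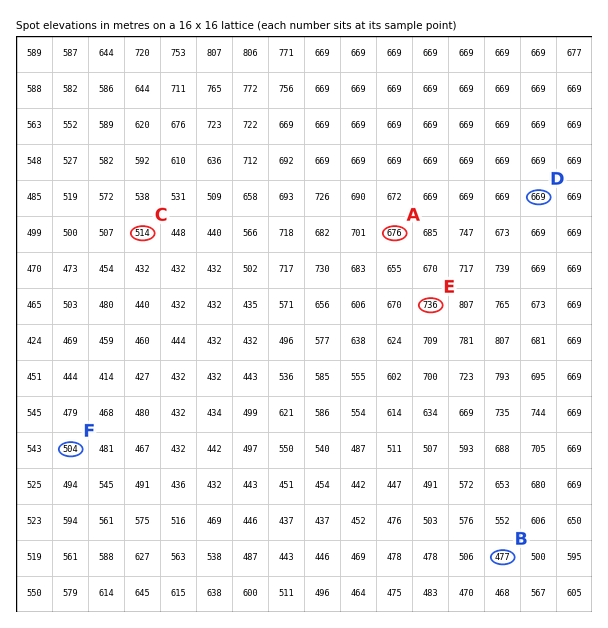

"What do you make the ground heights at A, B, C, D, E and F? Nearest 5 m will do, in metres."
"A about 675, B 475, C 515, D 670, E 735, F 505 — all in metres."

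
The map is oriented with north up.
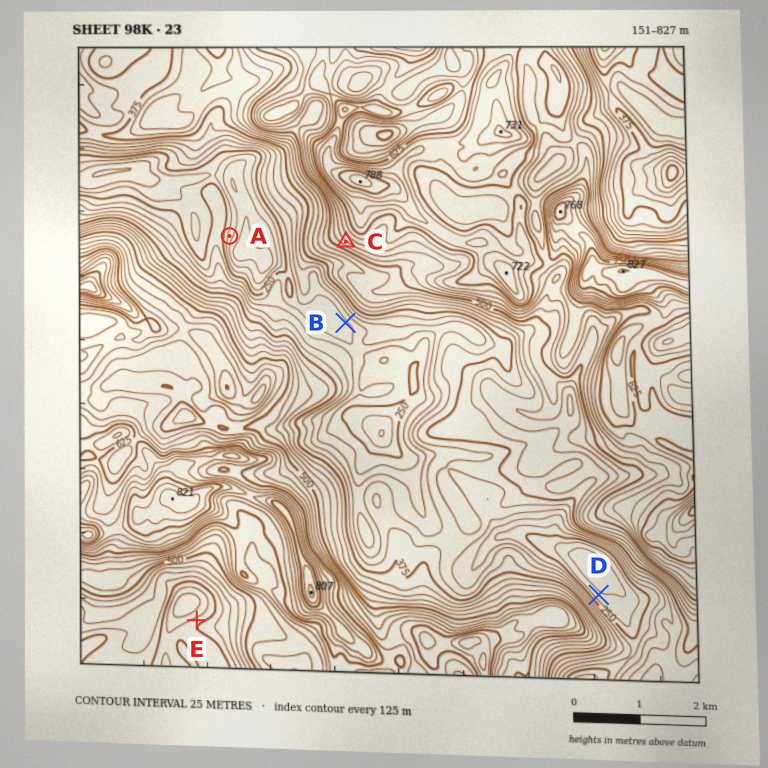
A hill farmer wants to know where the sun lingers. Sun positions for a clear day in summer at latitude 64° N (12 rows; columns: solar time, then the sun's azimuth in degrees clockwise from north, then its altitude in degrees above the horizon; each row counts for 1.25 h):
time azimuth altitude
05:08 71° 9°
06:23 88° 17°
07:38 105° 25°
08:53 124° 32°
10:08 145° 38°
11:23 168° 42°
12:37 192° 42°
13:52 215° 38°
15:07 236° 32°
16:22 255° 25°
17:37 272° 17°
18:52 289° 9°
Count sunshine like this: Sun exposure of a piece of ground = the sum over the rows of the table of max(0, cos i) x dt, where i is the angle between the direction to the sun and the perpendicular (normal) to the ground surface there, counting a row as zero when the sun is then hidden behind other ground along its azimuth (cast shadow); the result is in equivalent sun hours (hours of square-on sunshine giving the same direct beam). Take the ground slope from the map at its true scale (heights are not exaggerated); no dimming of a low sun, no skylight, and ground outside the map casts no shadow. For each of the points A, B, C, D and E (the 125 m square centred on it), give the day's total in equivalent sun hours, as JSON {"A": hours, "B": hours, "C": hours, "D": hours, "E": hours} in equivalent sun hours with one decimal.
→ {"A": 6.5, "B": 7.0, "C": 7.7, "D": 4.6, "E": 5.5}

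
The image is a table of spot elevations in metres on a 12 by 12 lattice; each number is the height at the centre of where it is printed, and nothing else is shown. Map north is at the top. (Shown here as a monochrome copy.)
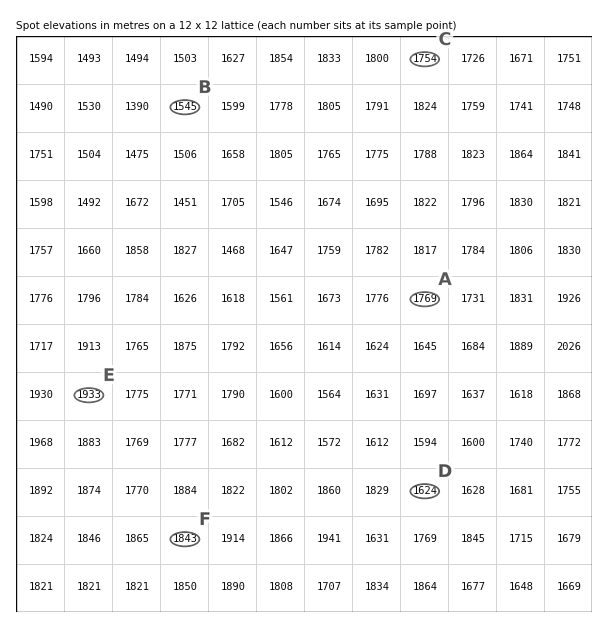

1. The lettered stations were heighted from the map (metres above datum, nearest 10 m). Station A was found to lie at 1770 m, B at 1550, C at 1750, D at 1620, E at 1930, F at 1840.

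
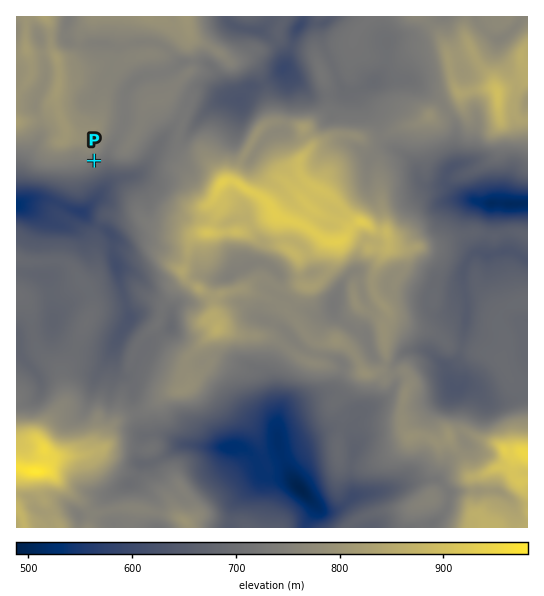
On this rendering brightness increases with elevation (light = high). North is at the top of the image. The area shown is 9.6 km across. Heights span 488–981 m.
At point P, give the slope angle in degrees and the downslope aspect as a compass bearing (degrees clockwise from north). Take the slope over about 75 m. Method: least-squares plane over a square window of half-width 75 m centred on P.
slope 12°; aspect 150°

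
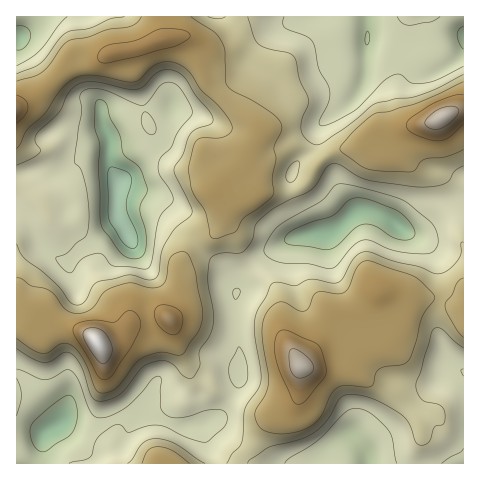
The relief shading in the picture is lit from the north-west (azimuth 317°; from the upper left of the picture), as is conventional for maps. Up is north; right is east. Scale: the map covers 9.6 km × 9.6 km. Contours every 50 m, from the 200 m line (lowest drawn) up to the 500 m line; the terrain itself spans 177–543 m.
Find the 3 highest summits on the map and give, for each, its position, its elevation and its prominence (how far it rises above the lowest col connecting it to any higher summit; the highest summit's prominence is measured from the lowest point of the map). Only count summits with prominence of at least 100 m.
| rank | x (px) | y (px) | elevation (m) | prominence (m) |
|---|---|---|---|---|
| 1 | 97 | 342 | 543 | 366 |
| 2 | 442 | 117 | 523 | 161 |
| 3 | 300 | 367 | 519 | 197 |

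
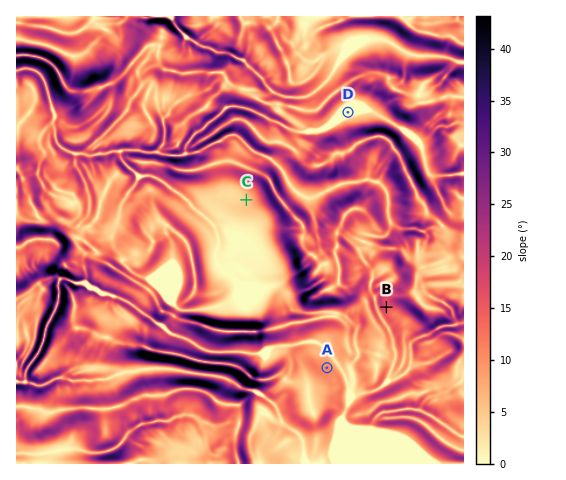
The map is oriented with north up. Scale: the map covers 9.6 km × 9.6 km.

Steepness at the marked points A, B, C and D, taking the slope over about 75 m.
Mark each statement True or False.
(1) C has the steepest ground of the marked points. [False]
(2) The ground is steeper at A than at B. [False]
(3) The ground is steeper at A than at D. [True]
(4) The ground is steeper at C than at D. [True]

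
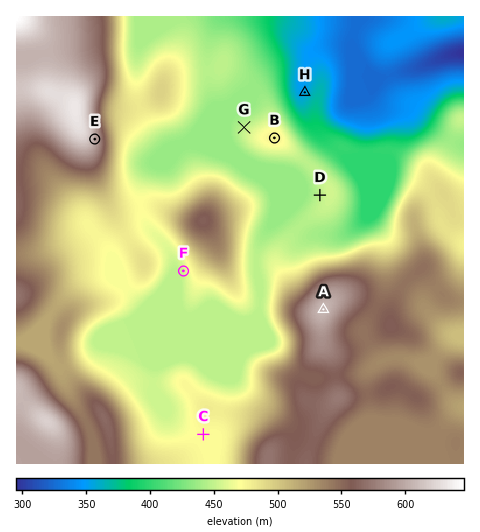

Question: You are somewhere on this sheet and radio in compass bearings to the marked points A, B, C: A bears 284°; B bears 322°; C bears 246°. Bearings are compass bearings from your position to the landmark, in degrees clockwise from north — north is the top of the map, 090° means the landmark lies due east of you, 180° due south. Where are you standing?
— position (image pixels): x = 428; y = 335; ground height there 534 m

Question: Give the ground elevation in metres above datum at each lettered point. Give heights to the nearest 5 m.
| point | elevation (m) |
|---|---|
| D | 450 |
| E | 600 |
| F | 455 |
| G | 450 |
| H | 355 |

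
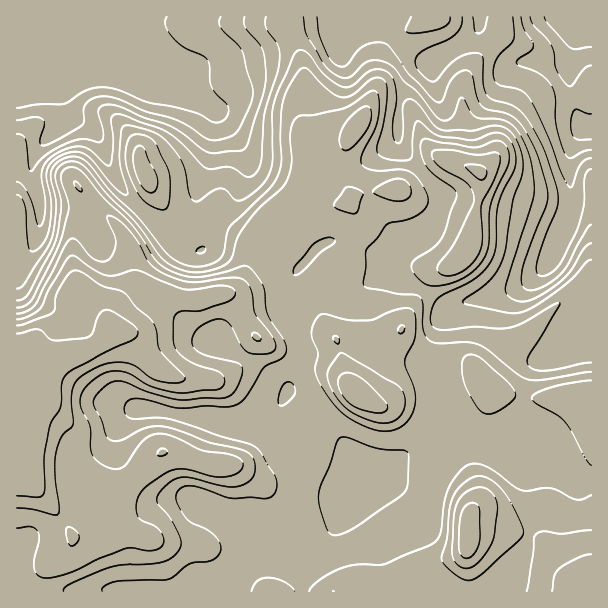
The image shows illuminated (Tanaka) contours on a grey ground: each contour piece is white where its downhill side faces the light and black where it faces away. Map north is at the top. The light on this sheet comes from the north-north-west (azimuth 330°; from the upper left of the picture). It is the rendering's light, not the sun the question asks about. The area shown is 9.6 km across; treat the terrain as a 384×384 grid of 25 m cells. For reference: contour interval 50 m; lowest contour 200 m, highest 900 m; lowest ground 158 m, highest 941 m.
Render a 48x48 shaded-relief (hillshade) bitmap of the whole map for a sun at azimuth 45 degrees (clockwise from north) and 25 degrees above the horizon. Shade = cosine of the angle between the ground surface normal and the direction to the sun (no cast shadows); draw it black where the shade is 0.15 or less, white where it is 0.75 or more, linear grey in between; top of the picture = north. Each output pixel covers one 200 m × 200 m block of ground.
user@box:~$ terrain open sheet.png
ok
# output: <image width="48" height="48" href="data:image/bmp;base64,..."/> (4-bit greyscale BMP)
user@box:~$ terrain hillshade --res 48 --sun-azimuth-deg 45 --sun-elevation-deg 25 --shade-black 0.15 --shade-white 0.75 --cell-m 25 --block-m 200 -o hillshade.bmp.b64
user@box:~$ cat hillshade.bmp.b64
<image width="48" height="48" href="data:image/bmp;base64,Qk32BAAAAAAAAHYAAAAoAAAAMAAAADAAAAABAAQAAAAAAIAEAAATCwAAEwsAABAAAAAAAAAAAAAAABEREQAiIiIAMzMzAERERABVVVUAZmZmAHd3dwCIiIgAmZmZAKqqqgC7u7sAzMzMAN3d3QDu7u4A////AGVVRVVVVWd3d2aJqYiZh3ZmZURndmVWd1VVVVVERFZ2d3eJmYiIiIdmZCNXdmVmd1VVVVRENFZmZ3iIiHeImYd3ZBJndmZ3iGZWZmZVRXd2iYd3d3d4iIiIdBR4d2Z4iGZVZ3d2aJqZqod3d3d3d3eIcxWZh3d4iFRFeYh3ibuqqHZmd3d3d3d3YgWZmIeIiTNHmYd4mrupdlVWd3d3d3d3UhaZmYiImDNpmHd3iaqGQ0RWd3d3d3d3Uzeau5iZiFaal3Z3d3dBATVoiHd3d3d3ZFesy5iZh3iqh3d3ZlMQE1eZmHd3d3d3ZmisyoiIdniqh4iGZVQ0aJq6iHd3d3d3ZnirqHeHZWeZd5mHZniavM25h3d3dmZ3d3iYd3d2VGeYeJqHeKzMzMuod3d2ZUVnd3d3Z3ZlRHeIeaqYms3LupiHd3dkISRndmZWZmZURXd3m7qZmqmHZmd3d3ZAADZ4dmVVZmVUVnd4u6iHZDIzI1d3d2QABXmZhlVFZmVVZ3Z5qYdkEAEiJXd3dlEBeaq6hlRGiIh4iGZ4h2UwACVmeZiHdjEmq7q6hlRYq7qqqWZ3ZVMhFIqquph2ZUNZu6mpdlWLy7qqqmd3dmQ0WLu7qXZFd1RpuoeIdmi8qYiIiIiImHZWebuph0NZp1RpmGV4mZq6h3d3d6mZmGZ4mqmHZTa9pkWJh1aKuqqpiIh3d6qYdmeaqphlVFnMlleZh3esupmZmYiHd5hmZmiqqYZVVXq6dmeZiIm7qIiZqpiHd2Q1ZnmpmHd3d4q5dmeIiJmphmZ4qqmId0M0aKupibzLu7uph3d3iIh2UzRnmqmHd1Q0e8uYrf/su6uph3d4iIdlQzRniamGZWYzjMl4z/7Kl3iYd3d4iHdmZVZ4mZmFRIhDe6dY79mHZFeHd3d4d3d3dmeaqZmGRKlBaoVc/pd2VFZ3d3ZmZnd3dleruZmHVKkwV1Sf+meGVmZ3d2VUV3ZmZlerqZmHVLowNVn/pGiHaHZ4dmVVd2VWdlabqZmYZNoQFJ77M3mHiYd3d2Znd1Roh1V5mZmpZNgAGO/SBpmYiZh2d3Znh2ealTJYmZq7Y6UAbf9gOaqZmZhlVmZomZq6UhJZmavLZJY1v/sga7q6qpdTNWZnmqu2Ekeaq83bdqmJz+cSi7zMqpYyJWZWiapySLy6ze3bmbqZrKQVvd3cqXUxJWZmeKlErdyq3/7bqqmYiGI67+7bmGQhNndmeahH3bqr7+3LmJmZdTSe/ty5h1QhR4iHirlq64m83tuqhpmZdmne26qHZlQiR4iZmrmM2WnMzLqZdYiId5vMqYd2ZVQiRoq6ibu+x2nMupmqdXd3eJmYh3dmZVQzRpzbec3dpnq7qZq6dnd3d3d3d3ZmVVQzR77Zec3bhnm6mZqpd2d3dmZnd2VVVVQzSM63ebuodnmph4iZiHd2ZmZ3dlRVVUMzWcyXeJh2VniYd4q7mXd2ZneHZVVVVDMzWbqHeIdlVXmHebzKmHd3Z3iHZVZmVEM0abqHeHdlRYmGe9y5iA=="/>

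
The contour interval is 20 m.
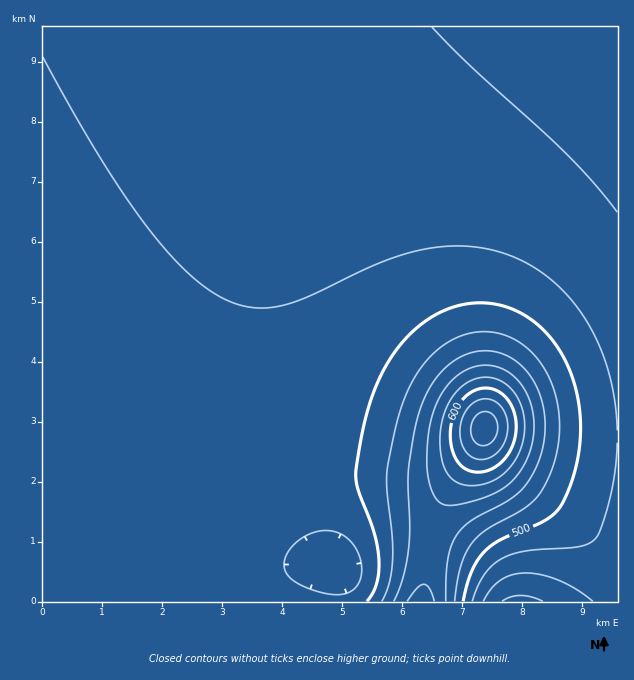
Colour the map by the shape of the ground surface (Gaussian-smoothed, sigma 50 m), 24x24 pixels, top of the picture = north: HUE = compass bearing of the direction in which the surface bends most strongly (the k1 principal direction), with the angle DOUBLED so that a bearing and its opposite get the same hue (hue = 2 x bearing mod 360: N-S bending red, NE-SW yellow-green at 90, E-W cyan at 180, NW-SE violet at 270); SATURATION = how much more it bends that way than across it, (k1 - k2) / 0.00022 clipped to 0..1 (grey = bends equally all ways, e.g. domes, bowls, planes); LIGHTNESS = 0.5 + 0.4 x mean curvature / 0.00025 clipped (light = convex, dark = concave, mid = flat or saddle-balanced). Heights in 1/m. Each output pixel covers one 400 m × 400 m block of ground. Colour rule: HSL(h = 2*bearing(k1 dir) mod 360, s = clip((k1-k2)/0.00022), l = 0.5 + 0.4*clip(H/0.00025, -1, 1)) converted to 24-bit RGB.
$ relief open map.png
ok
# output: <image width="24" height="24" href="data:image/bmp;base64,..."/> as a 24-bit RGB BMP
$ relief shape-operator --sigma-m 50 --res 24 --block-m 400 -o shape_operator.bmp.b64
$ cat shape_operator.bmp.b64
<image width="24" height="24" href="data:image/bmp;base64,Qk32BgAAAAAAADYAAAAoAAAAGAAAABgAAAABABgAAAAAAMAGAAATCwAAEwsAAAAAAAAAAAAAf3+Af3+Af3+Af3+Afn+Ae4GCdIaCfI5yZZxaYapBd6wyh5I1YVFCS0FWmJxA/+NY/6Zc2RqMVhmkNTmXVoiUX52AY6N2Z6Rzf3+Af3+Af3+Af3+Af3+AfoCAeoJ/hol2lIxsl5hdl5JQg3JPYk9oQFpxUqZD//xF/6RK2yFodS6hRE+UVpqbWqaIYaiCZqZ/f3+Af3+Af3+Af3+Af3+Af3+AfoCAfIF8kHV2mG1ylGhyimOHUk6LPWqWSqts5OhI/5A22yVHl0iYVneQUKeYVa+SXqyOa5yIf3+Af3+Af3+Af3+Af3+Af3+Af36Afn6AgX2AlHOJnWqYiGCeVU+hQ2ilWaGSxLZZ72g04yImnVxVVZ56QrqXS7mgX6OVcYqKf3+Af3+Af3+Af3+Af3+Af3+Af36Af36Afn2BfnyCiXOQhWWgYFSoS1+pYH6bpm5p5jA/+xwY0rI9NM9VLc6gSqykYY6UbYSLf3+Af3+Af3+Af3+Af3+Af3+Af36Afn6Bfn2BfXyCeXmDcXGJYWSXVGKiWGOinVir6iWf/zdS/+tTKPJSIM6+P5WtWoGZanyOf3+Af3+Af3+Af3+Af3+Af3+Afn6Afn6BfX2BfHyCeXmDc3aGaXSLXnSQWGuTZUqiuRzh/mmv/vTNauvHD4jkM2a2VGqdZ3GQf3+Af3+Af3+Af3+Af3+Af3+Afn6Afn6BfX2BfHyCeXuDdXmGbHeKYXaRUnGZO1usHUDcm7Xg+O/TyZLnLAvtOC+5VFKeZ2aQf3+Af3+Af3+Af3+Af3+Af3+Afn+Afn6BfX6BfH2CenyDdnuFb3uJZH2QVIGaO46uG83YSfd5//ac/0yLxRHneTa2b1Wdc2ePf3+Af3+Af3+Af3+Af3+Af3+Afn+Afn+BfX6BfH6Cen6Dd36Fcn+IaYSOW5CXRqiiKseGK/Ma//wu+ikc0SaVpUSthlyZfmqOf3+Af3+Af3+Af3+Af3+Af3+Afn+Afn+AfX+BfH+Be3+CeYCEdIKHboiLY5KOVZ6FQrJiXM0v2dwp018ut0BkoVSMk2SUhW6Lf3+Af3+Af3+Af3+Af3+Af3+Afn+Afn+Afn+BfYCBfICCeoGDd4SFcomHa46EYpV5V6BddKxNsbRJr3lMo1Zbl2F6j2uGiXKJf3+Af3+Af3+Af3+Af3+Af3+Af3+AfoCAfoCBfYCBfIGCe4KDeYSDdoaCcYp/bI51aZRmfZphm51fm4FglmtlkGt1i3F/h3WDf3+Af3+Af3+Af3+Af3+Af4CAf4CAfoCAfoCAfoCBfYGBfIKBeoOBeIWAdod8col1dY1vgI9tj5FrkINsjnZvinJ0h3V8hXiAf3+Af3+Af4CAf4CAf4CAf4CAf4CAf4CAfoCAfoGBfYGBfIKAe4KAeoN/eIV8d4Z3eoh1gYpziYpzioNziXx1h3d2hXh7hHp+f4CAf4CAf4CAf4CAf4CAf4CAf4CAf4CAfoCAfoCAfoGAfYGAfIJ/fIJ+eoN8eoR5fYV4gYZ4hoZ3hoJ3hn54hXt5hHp7g3t+f4CAf4CAf4CAf4CAf4CAf4CAf4CAf4CAf4CAfoCAfoGAfoF/fYF/fYJ+fIJ8fIN7foN7gYR6hIR6hIJ6hH96g317g3x8gnx+f4CAf4CAf4CAf4CAf4CAf4CAf4CAf4CAf4CAf4CAfoCAfoF/foF/fYF+fYJ9foJ8f4J8gIN8goN8g4F8gn98gn58gn19gX1+f4CAf4CAf4CAf4CAf4CAf4CAf4CAf4CAf4CAf4CAfoB/foB/foF/foF+foF+foF9f4F9gIJ9gYJ9goF9goB9gX99gX59gX5+f4CAf4CAf4CAf4CAf4CAf4CAf4CAf4CAf4CAf4B/f4B/f4B/foB/foB+foF+f4F+f4F+gIF+gYF+gYF+gYB+gX9+gX9+gX5+f4CAf4CAf4CAf4CAf4CAf4CAf4CAf4CAf4B/f4B/f4B/f4B/f4B/f4B+f4B+f4F+f4F+gIF+gYF+gYB+gYB+gX9+gH9+gH9+f4CAf4CAf4CAf4CAf4CAf4CAf4CAf4B/f4B/f4B/f4B/f4B/f4B/f4B/f4B/f4B/gIB+gIB+gIB+gIB+gIB+gH9+gH9/gH9/f4CAf4CAf4CAf4CAf4CAf4CAf4CAf4B/f4B/f4B/f4B/f4B/f4B/f4B/f4B/f4B/gIB/gIB/gIB/gIB/gIB/gH9/gH9/gH9/f4CAf4CAf4CAf4CAf4CAf4CAf4B/f4B/f4B/f4B/f4B/f4B/f4B/f4B/f4B/f4B/gIB/gIB/gIB/gIB/gIB/gIB/gH9/gH9/"/>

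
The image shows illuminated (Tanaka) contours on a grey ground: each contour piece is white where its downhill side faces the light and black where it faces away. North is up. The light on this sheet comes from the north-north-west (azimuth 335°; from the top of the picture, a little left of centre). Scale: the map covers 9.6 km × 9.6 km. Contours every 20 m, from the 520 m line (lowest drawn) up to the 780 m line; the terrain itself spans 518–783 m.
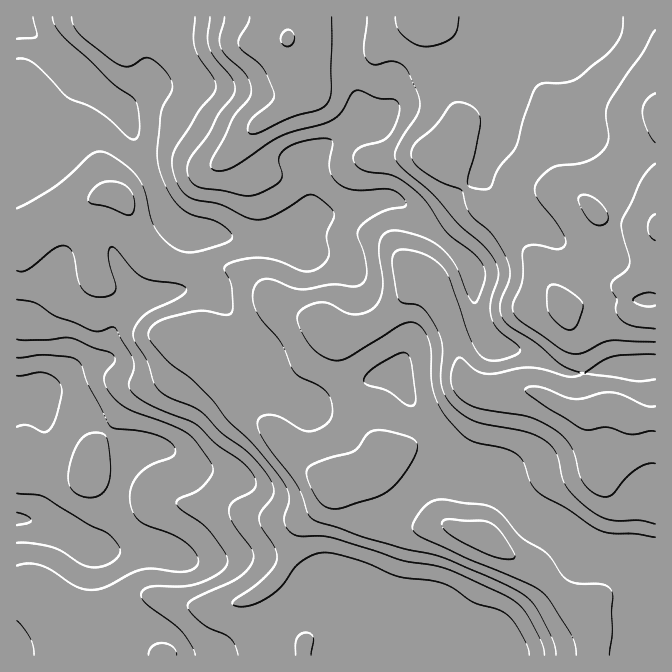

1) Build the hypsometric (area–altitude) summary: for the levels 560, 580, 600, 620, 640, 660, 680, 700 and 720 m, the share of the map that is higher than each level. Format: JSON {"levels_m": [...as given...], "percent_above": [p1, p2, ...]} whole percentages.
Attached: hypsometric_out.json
{"levels_m": [560, 580, 600, 620, 640, 660, 680, 700, 720], "percent_above": [94, 88, 83, 70, 60, 51, 37, 27, 16]}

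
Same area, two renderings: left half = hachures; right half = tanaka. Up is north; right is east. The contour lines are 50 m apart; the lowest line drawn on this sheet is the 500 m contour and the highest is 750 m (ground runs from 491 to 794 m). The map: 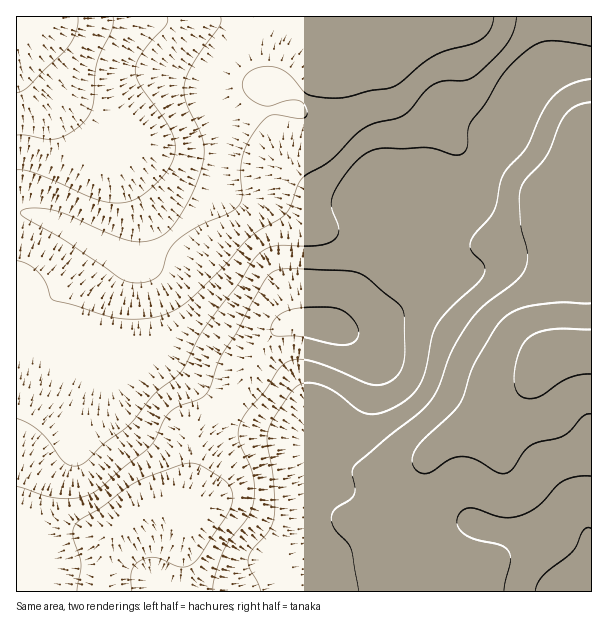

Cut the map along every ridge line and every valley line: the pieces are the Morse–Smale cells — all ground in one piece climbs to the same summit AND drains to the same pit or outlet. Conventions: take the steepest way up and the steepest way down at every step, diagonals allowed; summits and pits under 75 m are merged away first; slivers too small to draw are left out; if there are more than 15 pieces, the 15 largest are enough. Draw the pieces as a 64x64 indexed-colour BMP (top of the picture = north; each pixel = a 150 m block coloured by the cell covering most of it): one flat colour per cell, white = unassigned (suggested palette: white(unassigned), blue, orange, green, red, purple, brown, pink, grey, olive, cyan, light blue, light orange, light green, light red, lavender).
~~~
<image width="64" height="64" href="data:image/bmp;base64,Qk12CAAAAAAAAHYAAAAoAAAAQAAAAEAAAAABAAQAAAAAAAAIAAATCwAAEwsAABAAAAAAAAAA////ALR3HwAOf/8ALKAsACgn1gC9Z5QAS1aMAMJ34wB/f38AIr28AM++FwDox64AeLv/AIrfmACWmP8A1bDFABERERERIiIiIiIiIiIiIiIiIiIiIiJEREREREREREREEREREREiIiIiIiIiIiIiIiIiIiIiIkREREREREREREQRERERESIiIiIiIiIiIiIiIiIiIiIiRERERERERERERBERERERIiIiIiIiIiIiIiIiIiIiIiJEREREREREREREEREREREiIiIiIiIiIiIiIiIiIiIiIkREREREREREREQRERERESIiIiIiIiIiIiIiIiIiIiIiRERERERERERERBEREREREiIiIiIiIiIiIiIiIiIiIiJEREREREREREREERERERERIiIiIiIiIiIiIiIiIiIiIkREREREREREREQRERERERESIiIiIiIiIiIiIiIiIiIiJERERERERERERBERERERERERIiIiIiIiIiIiIiIiIiIkREREREREREREEREREREREREREiIiIiIiIiIiIiIiIiREREREREREREQRERERERERERESIiIiIiIiIiIiIiIiJERERERERERERBERERERERERERIiIiIiIiIiIiIiIiIkREREREREREREERERERERERERESIiIiIiIiIiIiIiIiREREREREREREQRERERERERERERIiIiIiIiIiIiIiIiIkRERERERERERBEREREREREREREiIiIiIiIiIiIiIiIiREREREREREREERERERERERERESIiIiIiIiIiIiIiIiIkREREREREREQREREREREREREREiIiIiIiIiIiIiIiIiIkRERERERERBERERERERERERERIiIiIiIiIiIiIiIiIiIiREREREREERERERERERERERESIiIiIiIiIiIiIiIiIiIiREREREQRERERERERERERERIiIiIiIiIiIiIiIiIiIiIkRERERBERERERERERERERESIiIiIiIiIiIiIiIiIiIiJEREREEREREREREREREREREiIiIiIiIiIiIiIiIiIiIkREREQRERERERERERERERESIiIiIiIiIiIiIiIiIiIiJERERBEREREREREREREREREiIiIiIiIiIiIiIiIiIiIiREREERERERERERERERERESIiIiIiIiIiIiIiIiIiIiIiJEQREREREREREREREREREiIiIiIiIiIiIiIiIiIiIiIiIhERERERERERERERERERIiIiIiIiIiIiIiIiIiIiIiIiEREREREREREREREREREiIiIiIiIiIiIiIiIiIiIiIiIREREREREREREREREREREiIhIiIiIiIiIiIiIiIiIiIhERERERERERERERERERERERESIiIiIiIiIiIiIiIiIiERERERERERERERERERERERERIiIiIiIiIiIiIiIiIiIRERERERERERERERERERERERESIiIiIiIiIiIiIiIiIhERERERERERERERERERERERERIiIiIiIiIiIiIiIiIiERERERERERERERERERERERERESIiIiIiIiIiIiIiIiIRERERERERERERERERERERERERIiIiIiIiIiIiIiIiIhERERERERERERERERERERERERESIiIiIiIiIiIiIiIiERERERERERERERERERERERERERIiIiIiIiIiIiIiIiIREREREREzMxERERERERERERERESIiIiIiIiIiIiIiIhEREREzMzMzMRERERERERERERERIiIiIiIiIiIiIiIiERERMzMzMzMzERERERERERERERESIiIiIiIiIiIiIiIREzMzMzMzMzMxEREREREREREREREiIiIiIiIiIiIiIjMzMzMzMzMzMzMRERERERERERERERERIiIiIiIiIiIiMzMzMzMzMzMzMzERERERERERERERERERESIiIiIiIiIzMzMzMzMzMzMzMxEREREREREREREREREREiIiIiIiIjMzMzMzMzMzMzMzERERERERERERERERERESIiIiIiIiMzMzMzMzMzMzMzMxEREREREREREREREREREiIiIiIiIzMzMzMzMzMzMzMzERERERERERERERERERERIiIiIiIjMzMzMzMzMzMzMzMREREREREREREREREREREiIiIiIiMzMzMzMzMzMzMzMxERERERERERERERERERERIiIiIiIzMzMzMzMzMzMzMzEREREREREREREREREREREiIiIiIjMzMzMzMzMzMzMzMRERERERERERERERERERESIiIiIiMzMzMzMzMzMzMzMxEREREREREREREREREREREiIiIiIzMzMzMzMzMzMzMzERERERERERERERERERERESIiIiIjMzMzMzMzMzMzMzMREREREREREREREREREREREiIiIiMzMzMzMzMzMzMzMRERERERERERERERERERERESIiIiIzMzMzMzMzMzMzMxEREREREREREREREREREREREiIiIjMzMzMzMzMzMzMzERERERERERERERERERERERERIiIiMzMzMzMzMzMzMzMREREREREREREREREREREREREREREzMzMzMzMzMzMzMzERERERERERERERERERERERERERETMzMzMzMzMzMzMzMxERERERERERERERERERERERERERMzMzMzMzMzMzMzMzMxEREREREREREREREREREREREREzMzMzMzMzMzMzMzMzMRERERERERERERERERERERERETMzMzMzMzMzMzMzMzMzERERERERERERERERERERERER"/>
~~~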